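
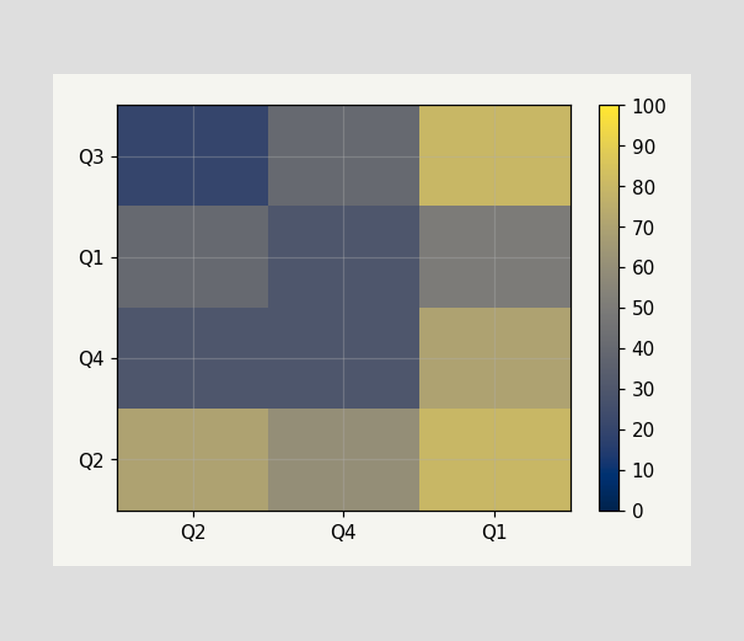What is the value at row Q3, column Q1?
Matching cell (Q3, Q1) against the colorbar gives 80.

80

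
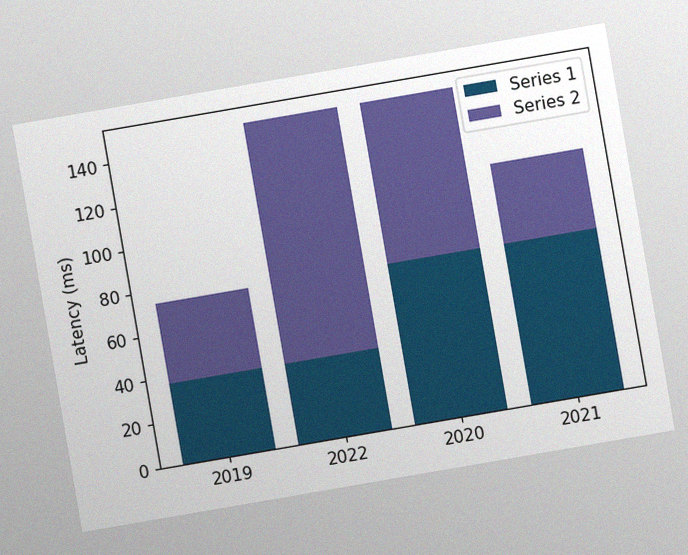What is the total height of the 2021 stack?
111ms

The chart is tilted about 10° counter-clockwise, with some photo noise. The 2021 stack's top reaches 111ms on the y-axis.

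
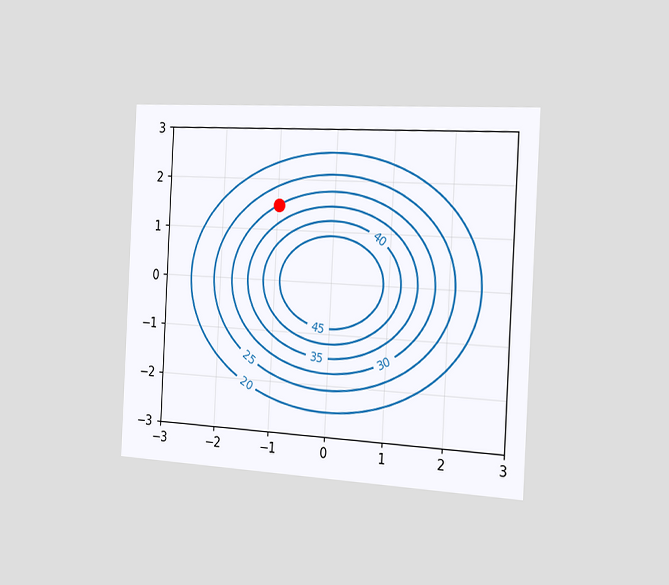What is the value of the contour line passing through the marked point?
The chart is tilted about 3° clockwise and viewed slightly from the right. The marked point sits on the contour labelled 30.

30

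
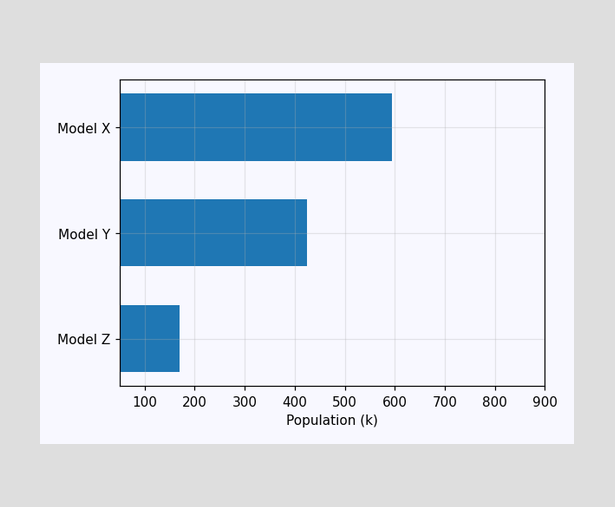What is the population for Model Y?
425k

Reading along the chart's x-axis, the Model Y bar reaches 425k.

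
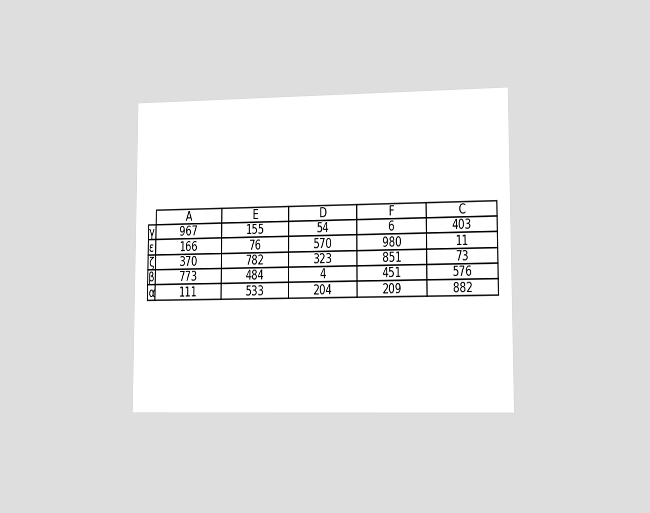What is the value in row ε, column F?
The chart is viewed slightly from the right. The (ε, F) cell reads 980.

980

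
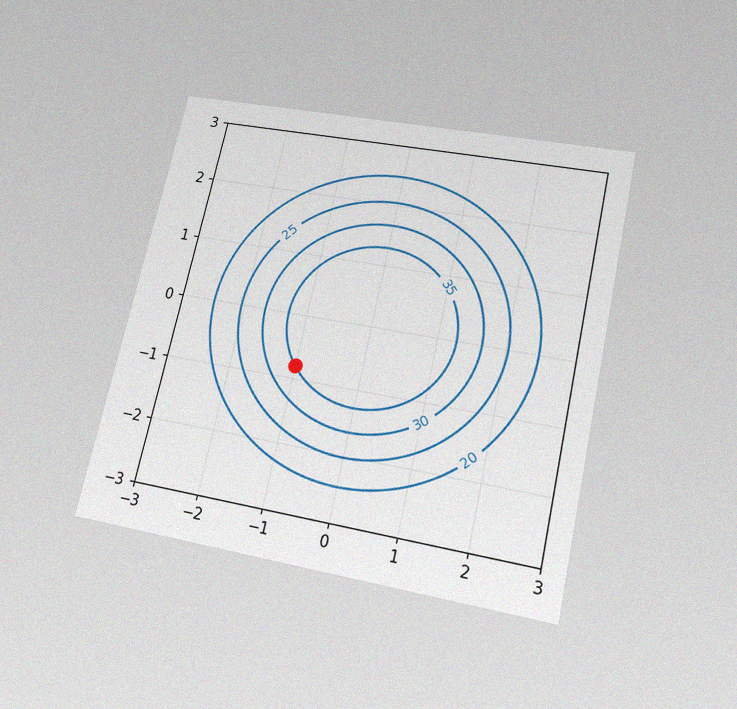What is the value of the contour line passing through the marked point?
35

The chart is tilted about 13° clockwise and viewed slightly from below, with some photo noise. The marked point sits on the contour labelled 35.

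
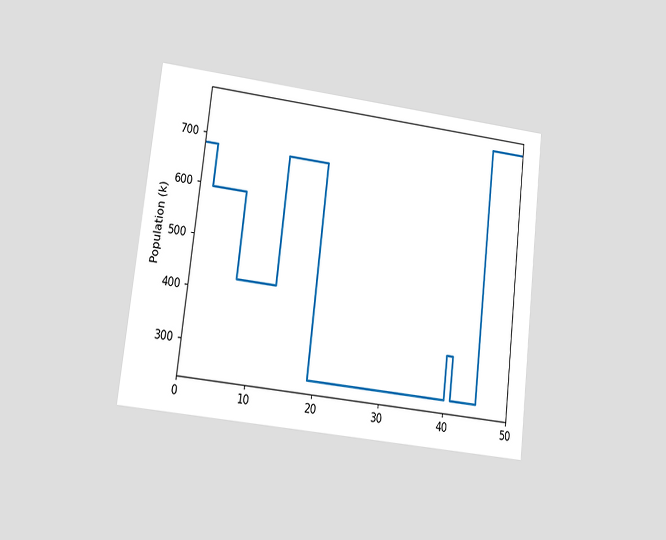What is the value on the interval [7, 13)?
425k

The chart is tilted about 7° clockwise and viewed at a slight angle. On [7, 13) the step sits at 425k.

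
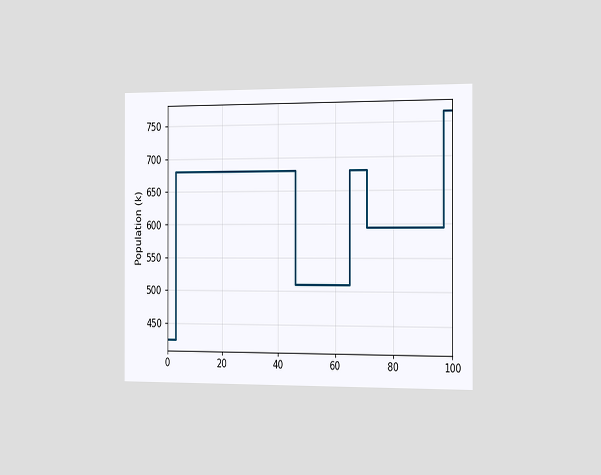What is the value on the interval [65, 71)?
680k

The chart is viewed slightly from the right. On [65, 71) the step sits at 680k.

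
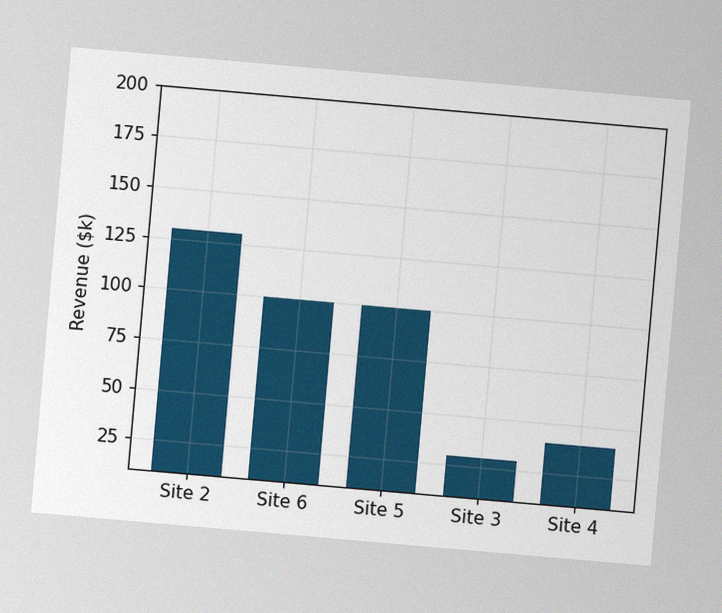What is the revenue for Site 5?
The chart is tilted about 5° clockwise, with some photo noise. Reading along the chart's y-axis, the Site 5 bar reaches $100k.

$100k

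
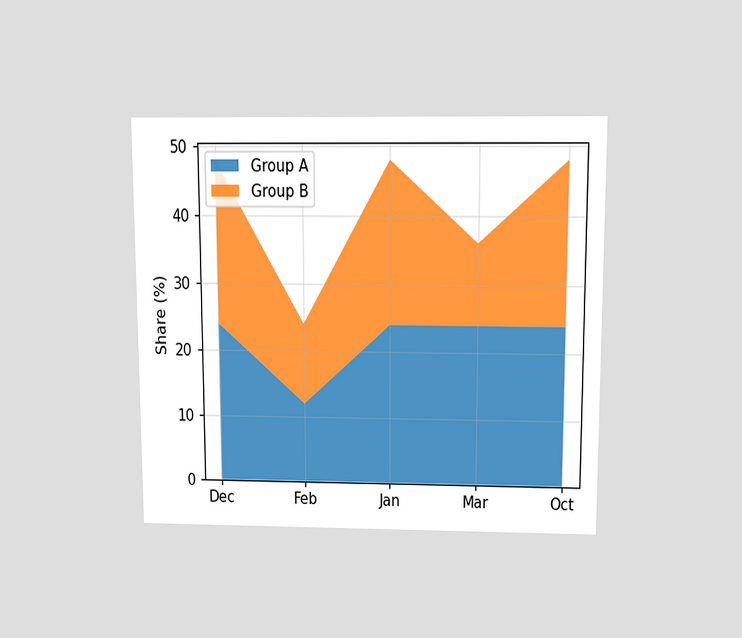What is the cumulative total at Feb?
The chart is viewed slightly from above. The stacked total at Feb reaches 24%.

24%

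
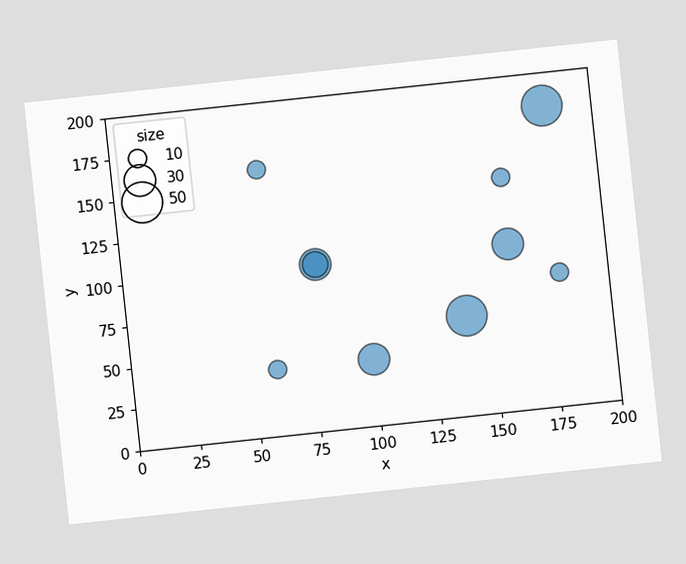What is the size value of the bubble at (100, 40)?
30

The chart is tilted about 6° counter-clockwise. Matching the bubble at (100, 40) against the size legend gives 30.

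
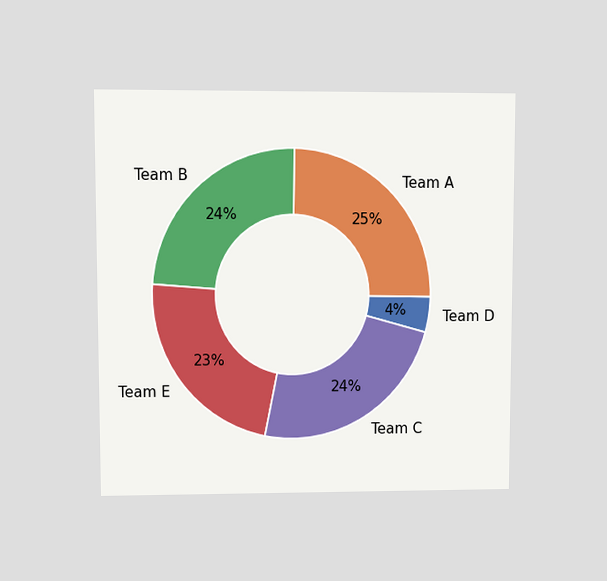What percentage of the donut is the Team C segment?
The chart is viewed at a slight angle. The Team C segment takes up 24% of the ring.

24%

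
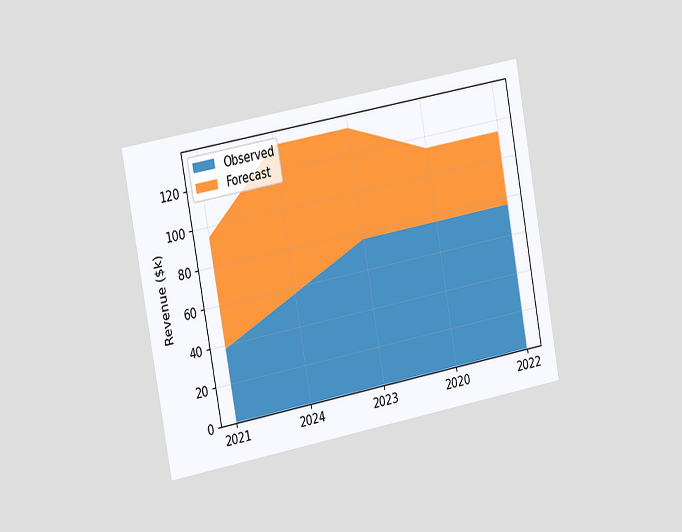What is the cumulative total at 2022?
$114k

The chart is tilted about 10° counter-clockwise and viewed slightly from the left. The stacked total at 2022 reaches $114k.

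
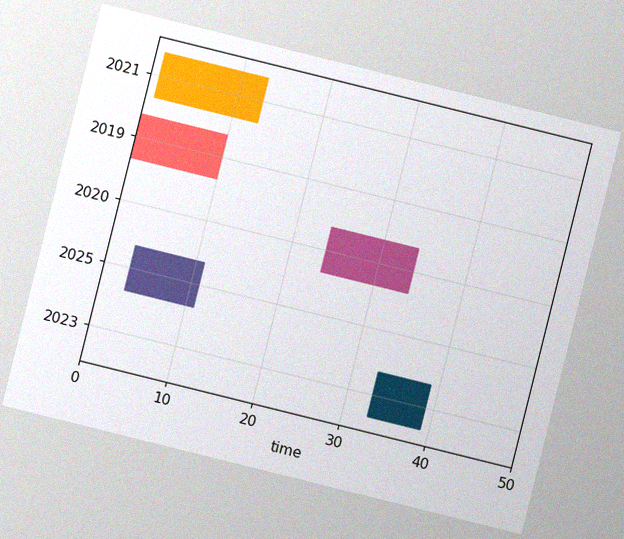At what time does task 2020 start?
The chart is tilted about 14° clockwise, with some photo noise. The 2020 bar begins at t=24.

24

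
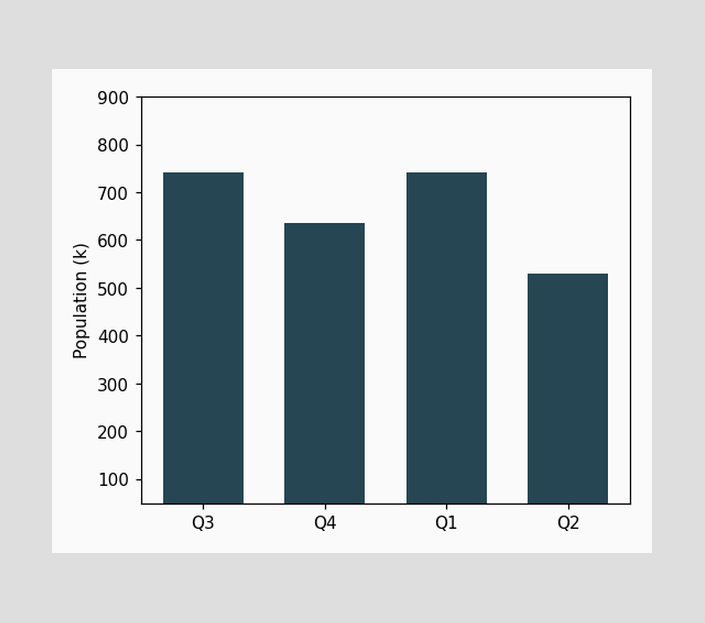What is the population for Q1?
Reading along the chart's y-axis, the Q1 bar reaches 742k.

742k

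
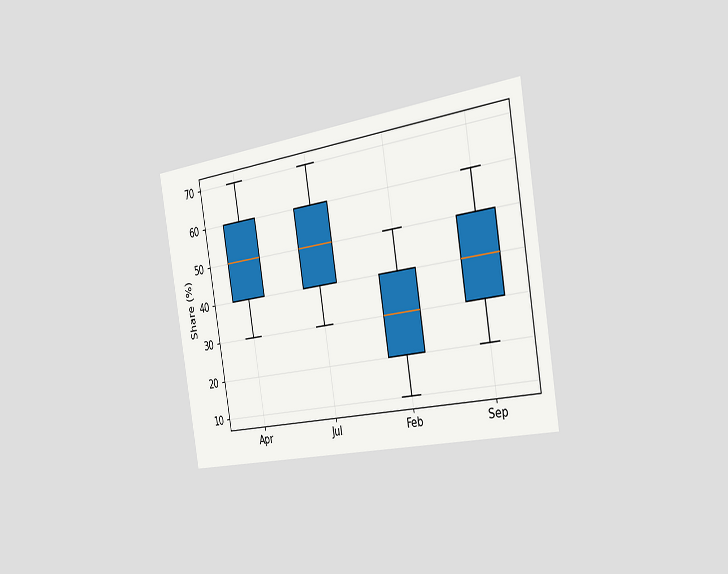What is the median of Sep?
The chart is tilted about 9° counter-clockwise and viewed slightly from the right. The median line in the Sep box sits at 40%.

40%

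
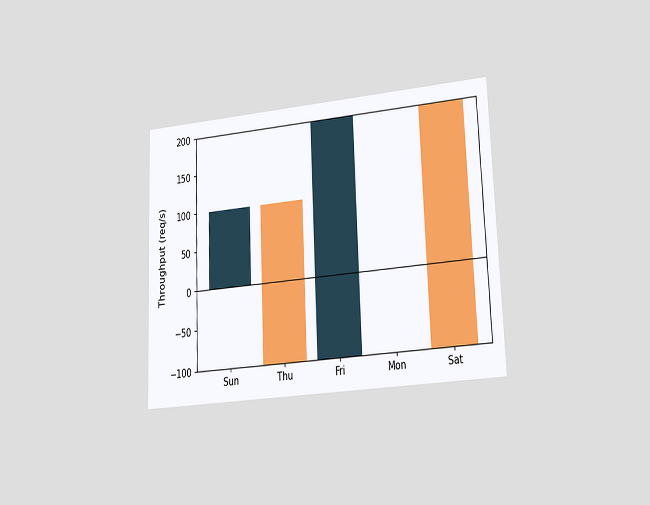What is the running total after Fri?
The chart is tilted about 2° counter-clockwise and viewed at a slight angle. After Fri the running total reaches 200req/s.

200req/s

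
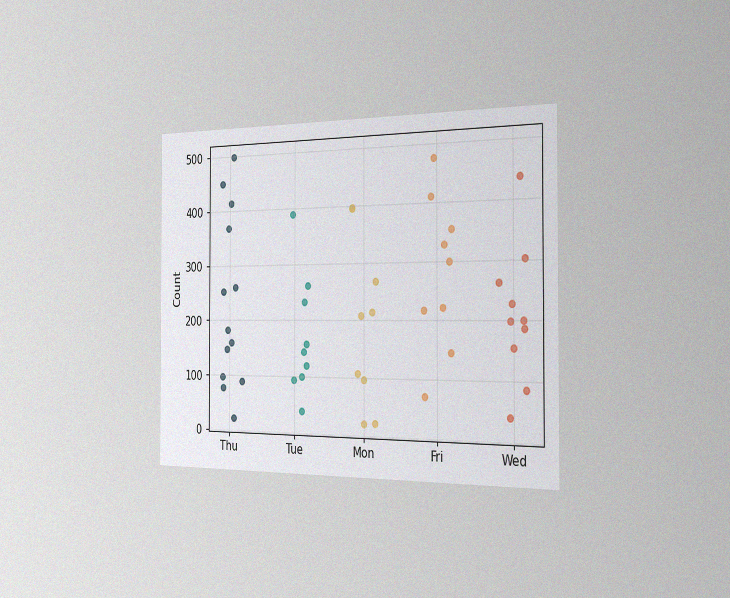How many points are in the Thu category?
13

The chart is viewed slightly from the right, with some photo noise. Counting the markers in the Thu column gives 13.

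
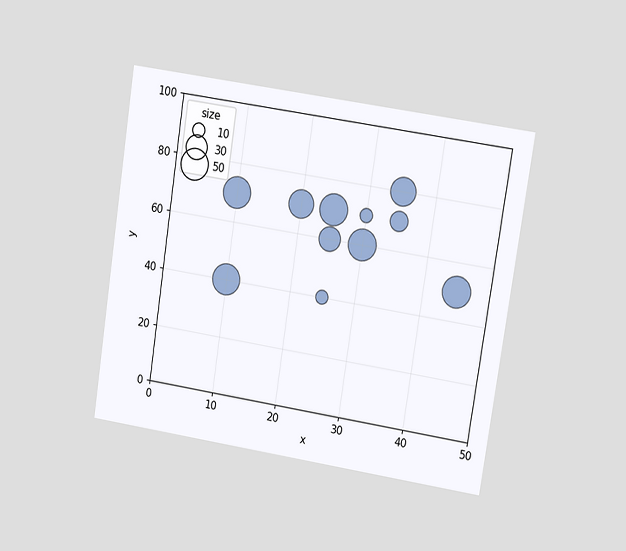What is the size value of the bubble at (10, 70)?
The chart is tilted about 9° clockwise and viewed at a slight angle. Matching the bubble at (10, 70) against the size legend gives 50.

50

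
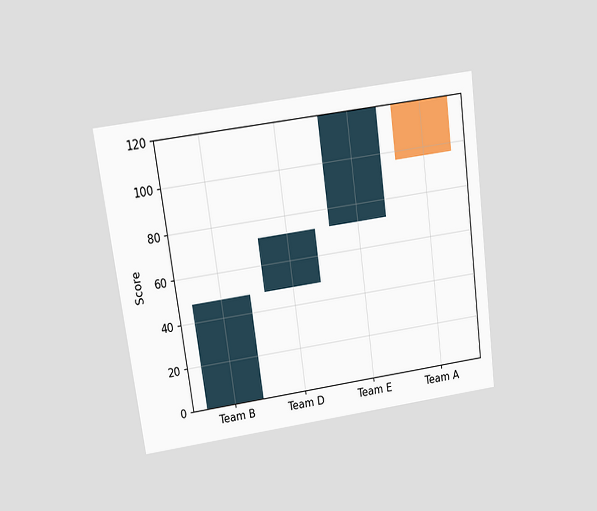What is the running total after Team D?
The chart is tilted about 8° counter-clockwise and viewed at a slight angle. After Team D the running total reaches 72.

72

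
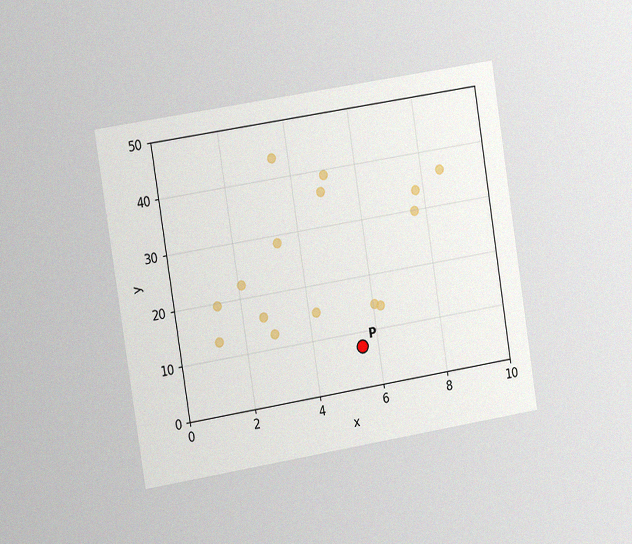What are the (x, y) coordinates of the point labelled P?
The chart is tilted about 9° counter-clockwise and viewed slightly from the left, with some photo noise. Following the gridlines from P to each axis, P sits at (5.5, 7.5).

(5.5, 7.5)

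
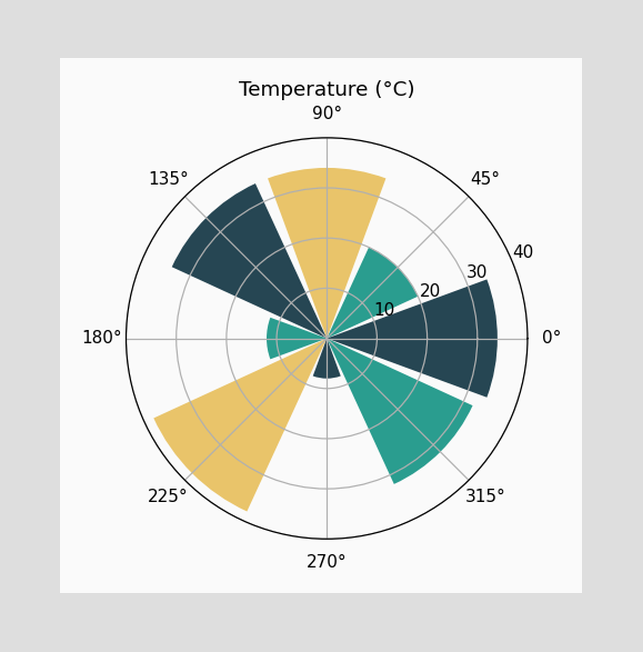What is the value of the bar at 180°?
12°C

The bar at 180° reaches 12°C on the radial axis.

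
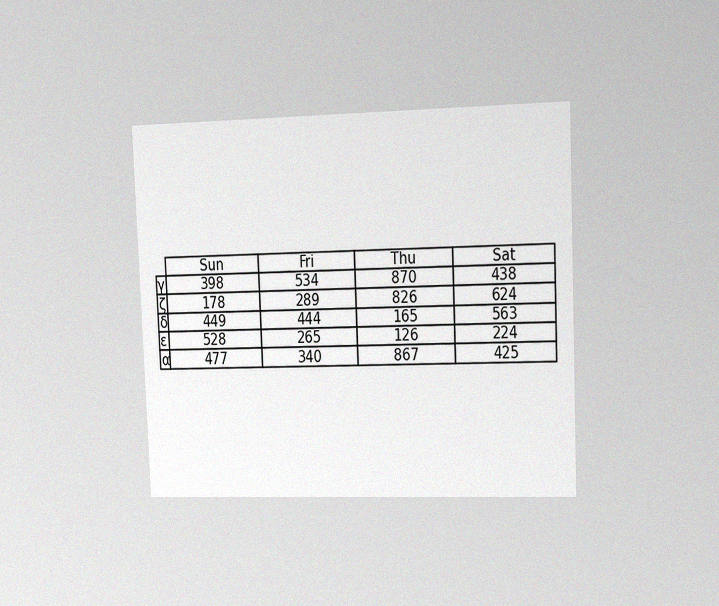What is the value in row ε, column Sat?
224

The chart is tilted about 2° counter-clockwise and viewed slightly from the right, with some photo noise. The (ε, Sat) cell reads 224.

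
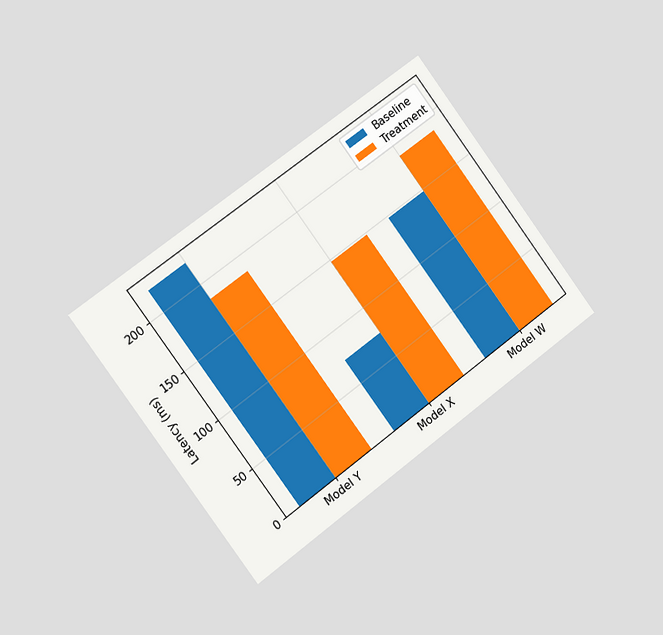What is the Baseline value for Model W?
148ms

The chart is tilted about 37° counter-clockwise and viewed slightly from the left. The Baseline bar at Model W reaches 148ms on the y-axis.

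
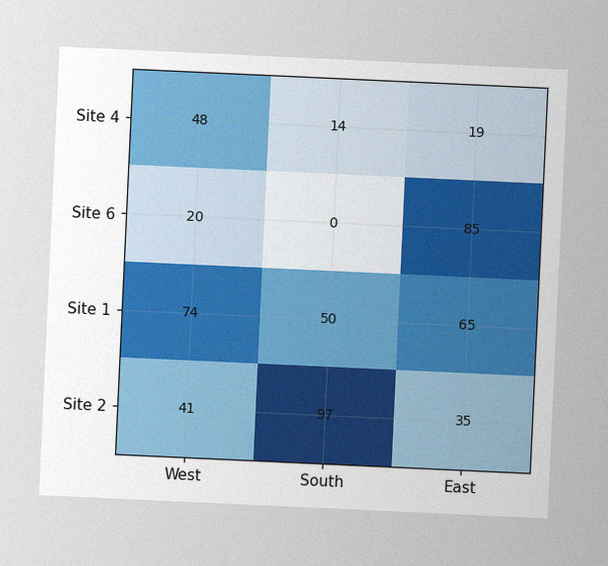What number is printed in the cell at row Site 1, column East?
The chart is tilted about 3° clockwise, with some photo noise. The (Site 1, East) cell reads 65.

65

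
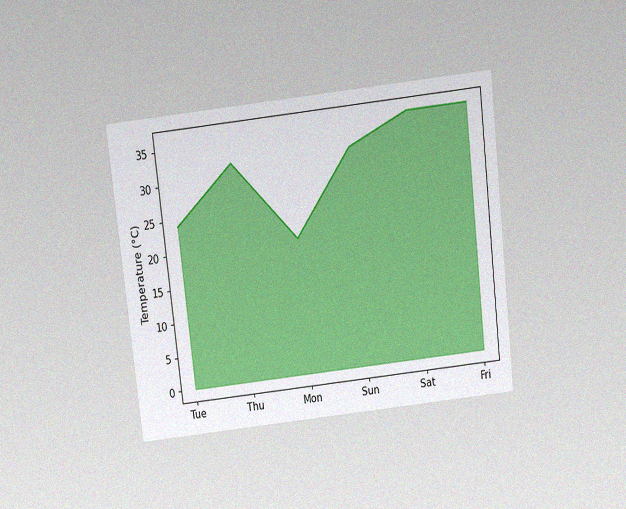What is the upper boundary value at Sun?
32°C

The chart is tilted about 7° counter-clockwise and viewed slightly from above, with some photo noise. At Sun the upper boundary is at 32°C.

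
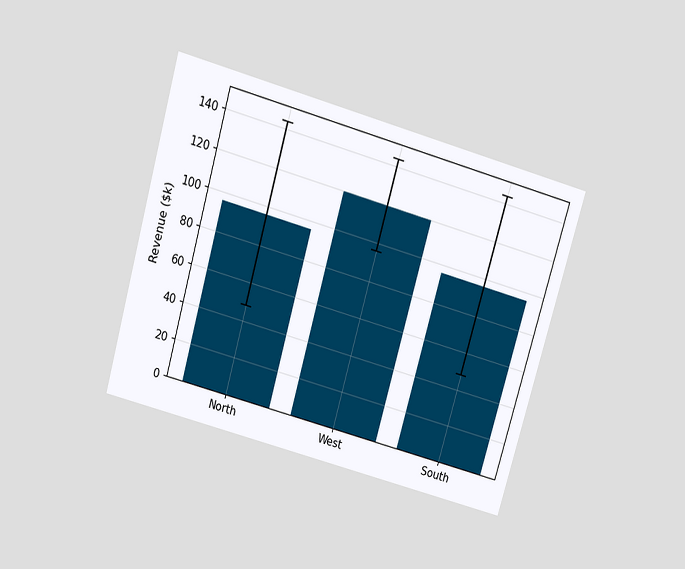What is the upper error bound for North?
The chart is tilted about 16° clockwise and viewed slightly from above. The North bar's upper whisker reaches $144k.

$144k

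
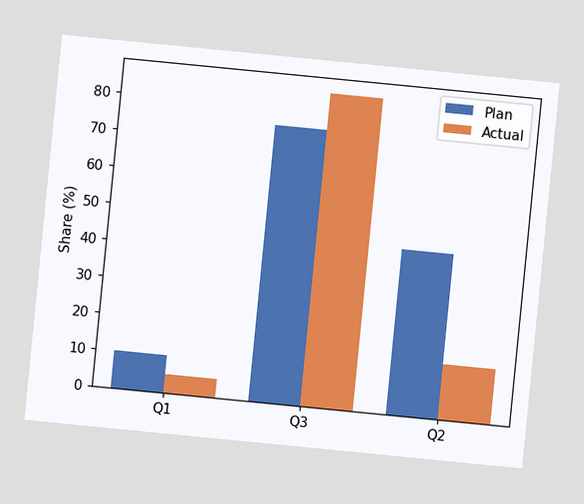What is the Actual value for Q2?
The chart is tilted about 6° clockwise. The Actual bar at Q2 reaches 15% on the y-axis.

15%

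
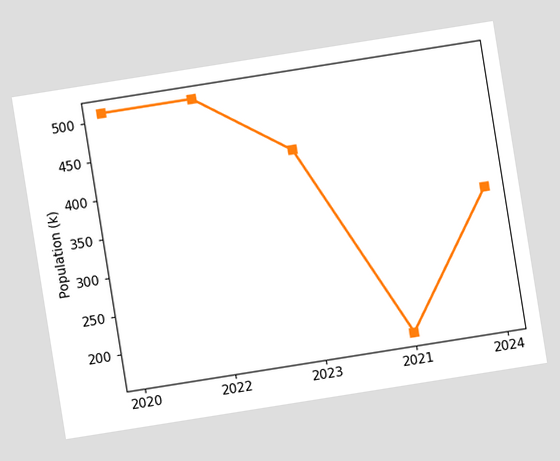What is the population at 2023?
The chart is tilted about 9° counter-clockwise. At 2023, the line is at 425k.

425k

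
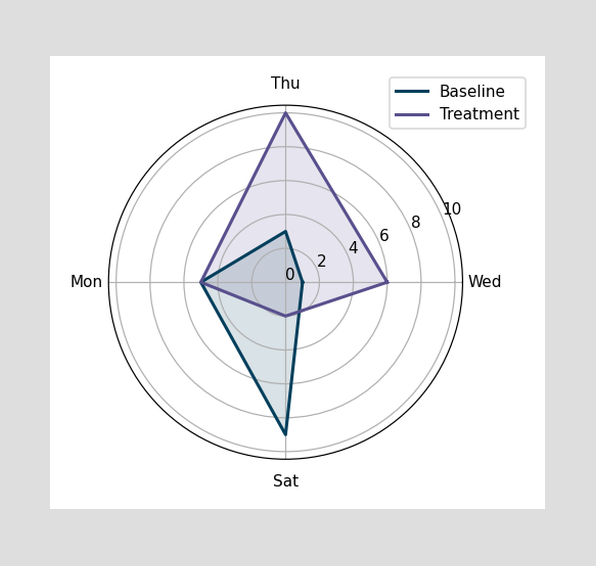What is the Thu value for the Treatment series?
10

On the Thu axis, Treatment reaches 10.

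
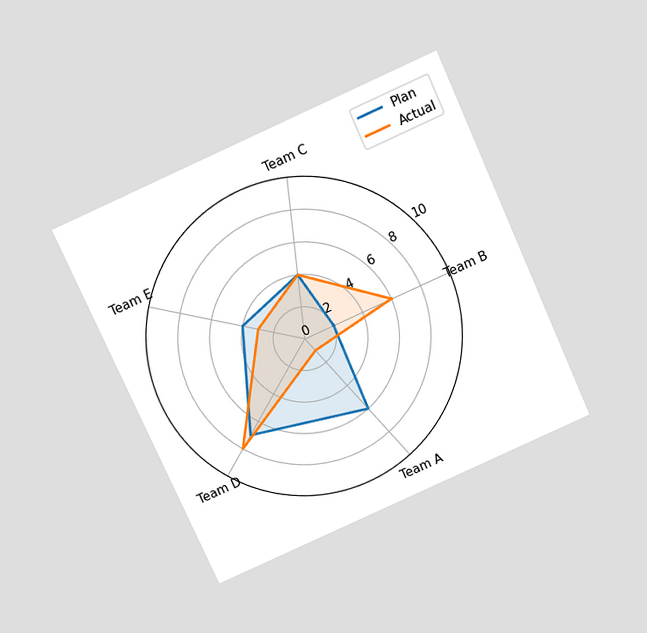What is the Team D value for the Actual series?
The chart is tilted about 24° counter-clockwise and viewed slightly from above. On the Team D axis, Actual reaches 8.

8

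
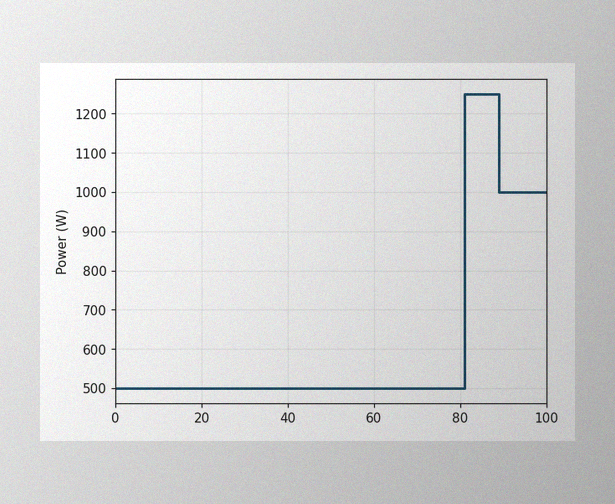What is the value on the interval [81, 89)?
1250W

The image has some photo noise and uneven lighting. On [81, 89) the step sits at 1250W.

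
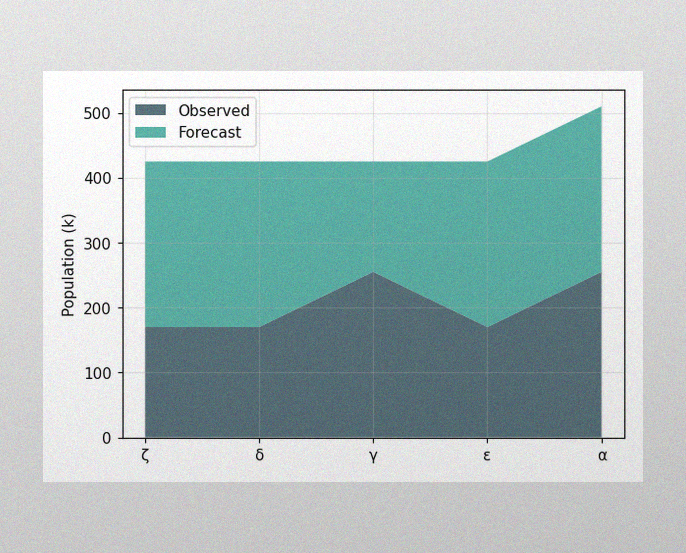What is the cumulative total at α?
The image has some photo noise and uneven lighting. The stacked total at α reaches 510k.

510k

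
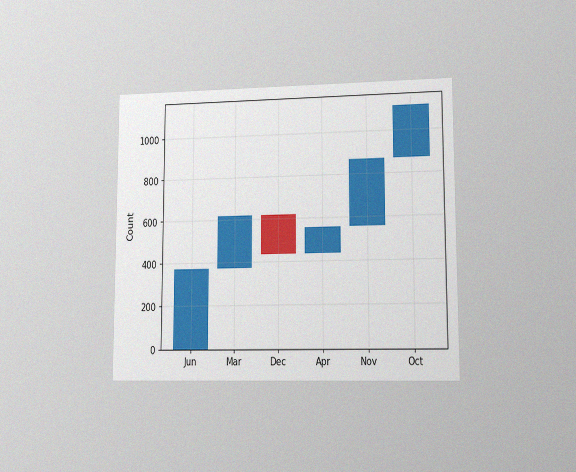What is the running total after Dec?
434

The chart is viewed at a slight angle, with some photo noise. After Dec the running total reaches 434.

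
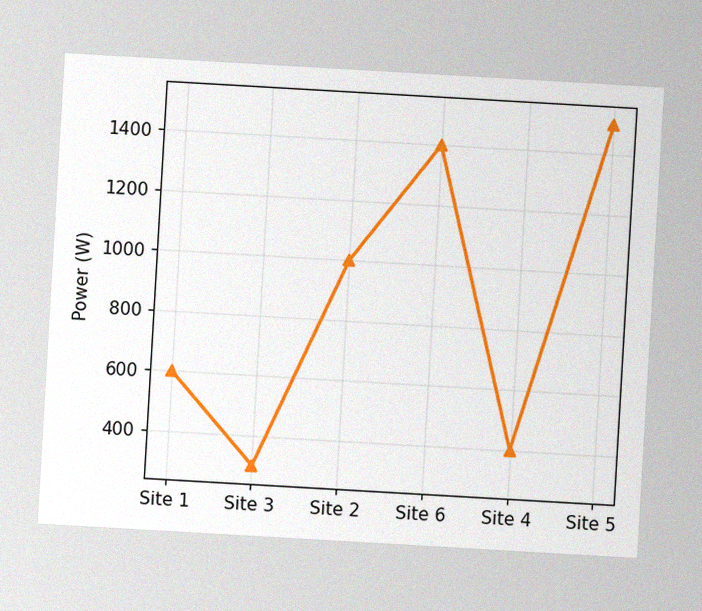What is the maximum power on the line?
The chart is tilted about 3° clockwise, with some photo noise. The highest point is at Site 5, and reading across to the y-axis gives 1500W.

1500W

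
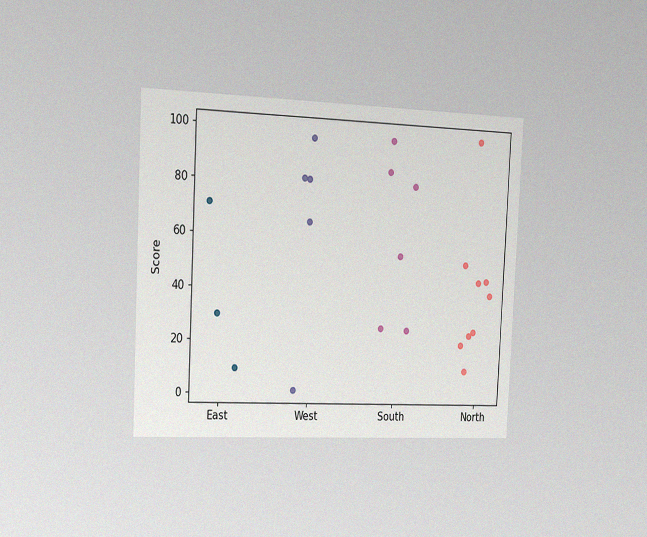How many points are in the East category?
3

The chart is tilted about 3° clockwise and viewed slightly from the left, with some photo noise. Counting the markers in the East column gives 3.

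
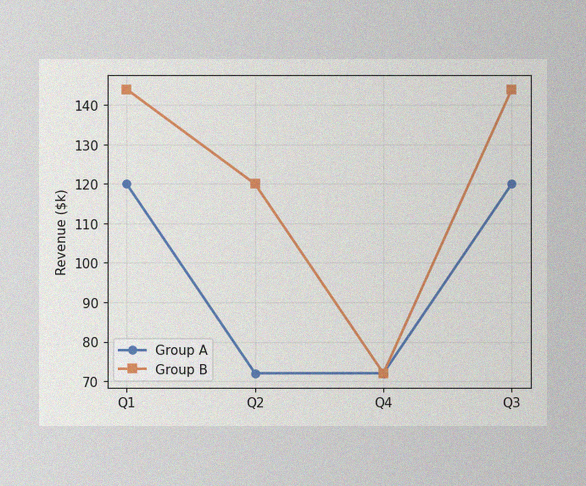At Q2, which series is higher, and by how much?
The image has some photo noise and uneven lighting. At Q2, Group B sits above the other line by $48k.

Group B, by $48k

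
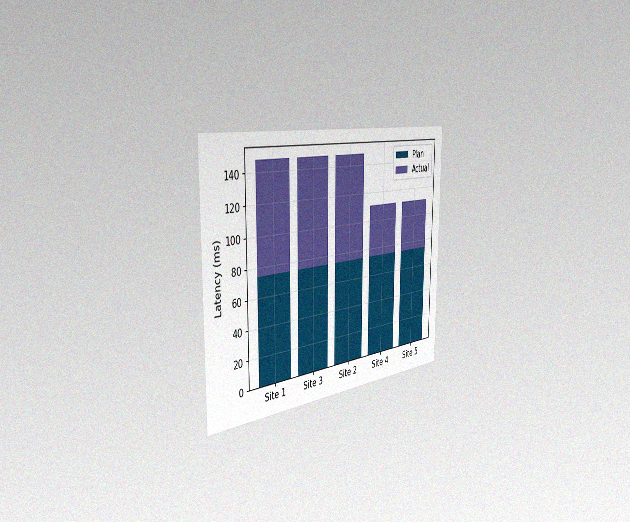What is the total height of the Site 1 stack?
The chart is viewed slightly from the left, with some photo noise. The Site 1 stack's top reaches 148ms on the y-axis.

148ms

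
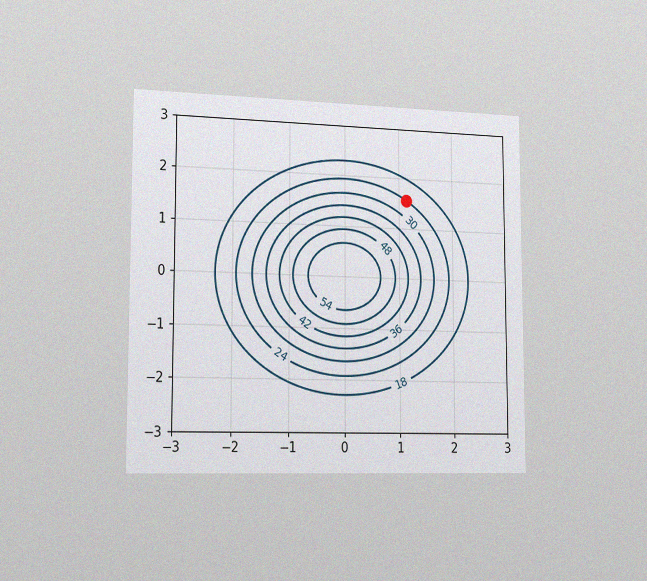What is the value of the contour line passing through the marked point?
The chart is viewed slightly from the left, with some photo noise. The marked point sits on the contour labelled 24.

24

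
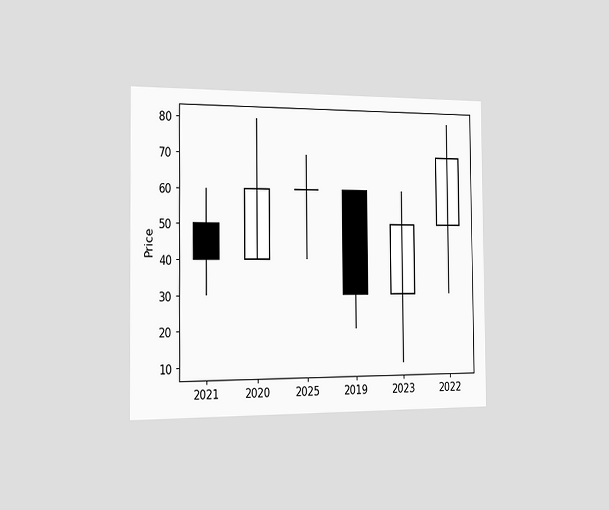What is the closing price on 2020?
60

The chart is viewed slightly from the left. The 2020 candle closes at 60.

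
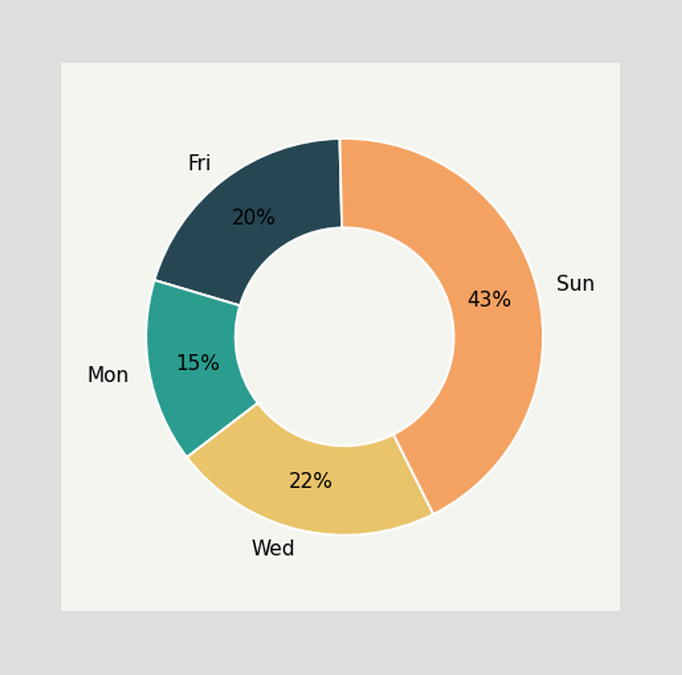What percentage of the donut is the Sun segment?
43%

The Sun segment takes up 43% of the ring.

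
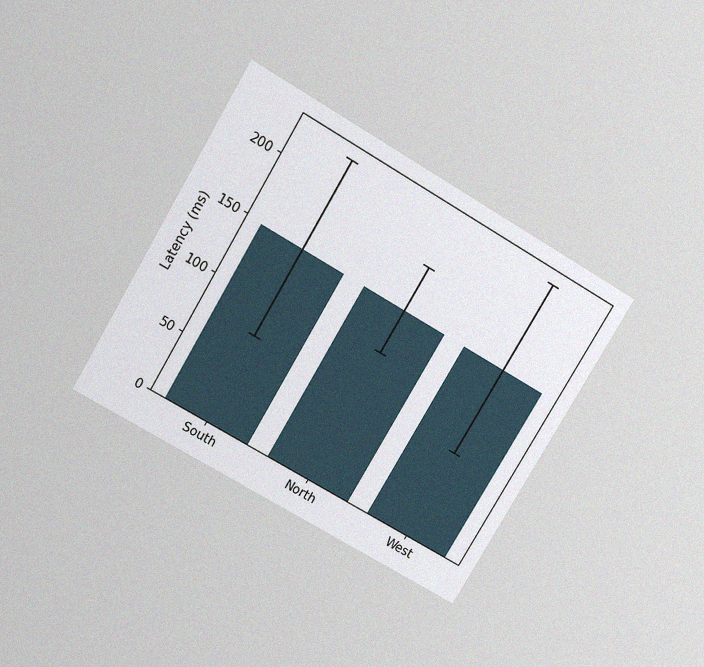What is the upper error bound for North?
The chart is tilted about 31° clockwise and viewed slightly from above, with some photo noise. The North bar's upper whisker reaches 185ms.

185ms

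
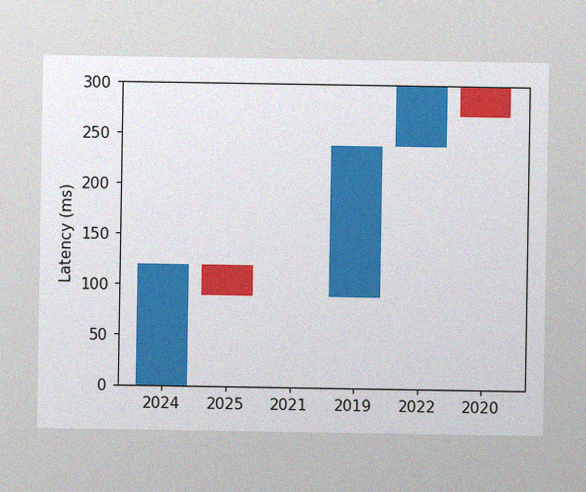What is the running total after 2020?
The image has some photo noise and uneven lighting. After 2020 the running total reaches 270ms.

270ms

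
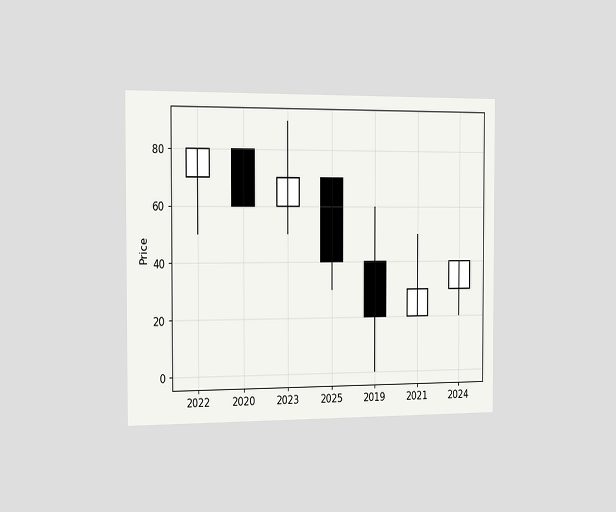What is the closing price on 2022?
80

The chart is viewed slightly from the left. The 2022 candle closes at 80.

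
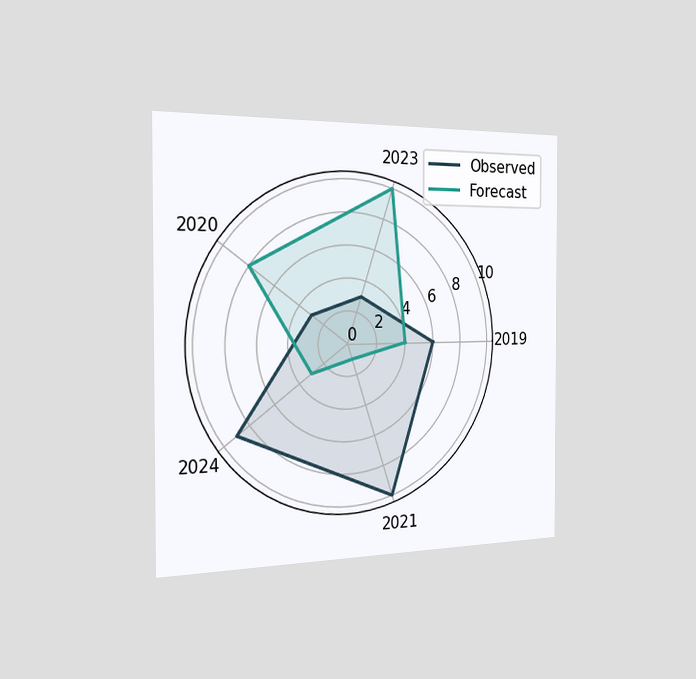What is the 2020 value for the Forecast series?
8

The chart is viewed slightly from the left. On the 2020 axis, Forecast reaches 8.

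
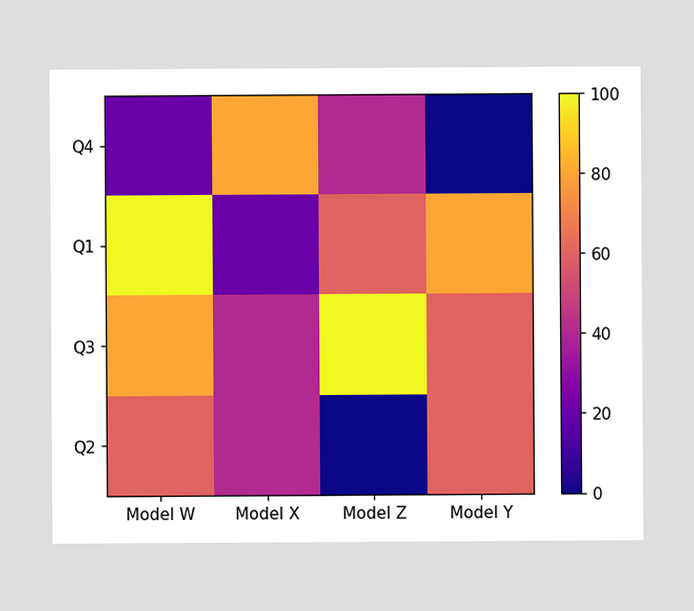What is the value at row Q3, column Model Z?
Matching cell (Q3, Model Z) against the colorbar gives 100.

100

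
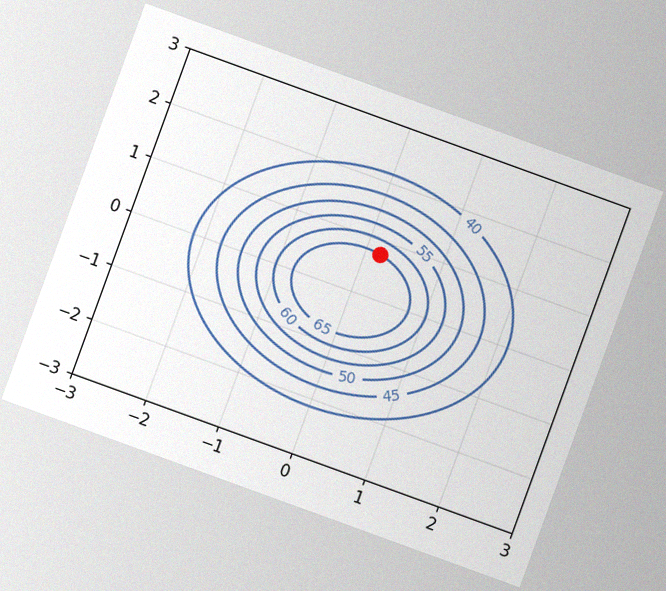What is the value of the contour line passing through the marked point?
The chart is tilted about 20° clockwise, with some photo noise. The marked point sits on the contour labelled 65.

65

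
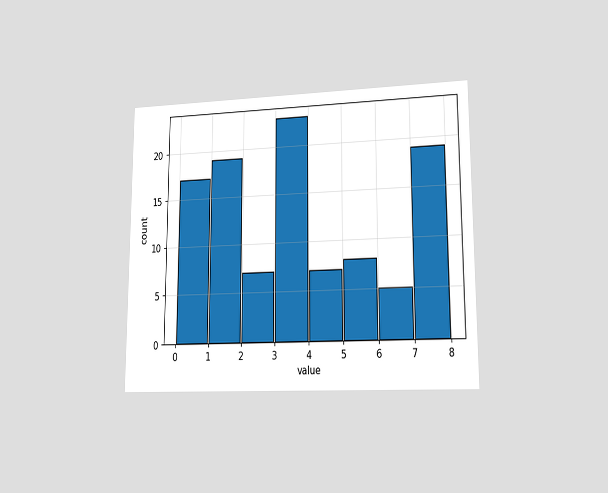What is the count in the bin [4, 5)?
The chart is viewed at a slight angle. The [4, 5) bin has height 7.

7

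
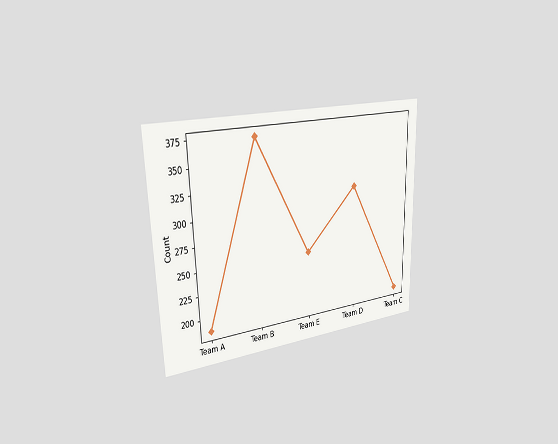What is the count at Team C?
186

The chart is viewed slightly from the left. At Team C, the line is at 186.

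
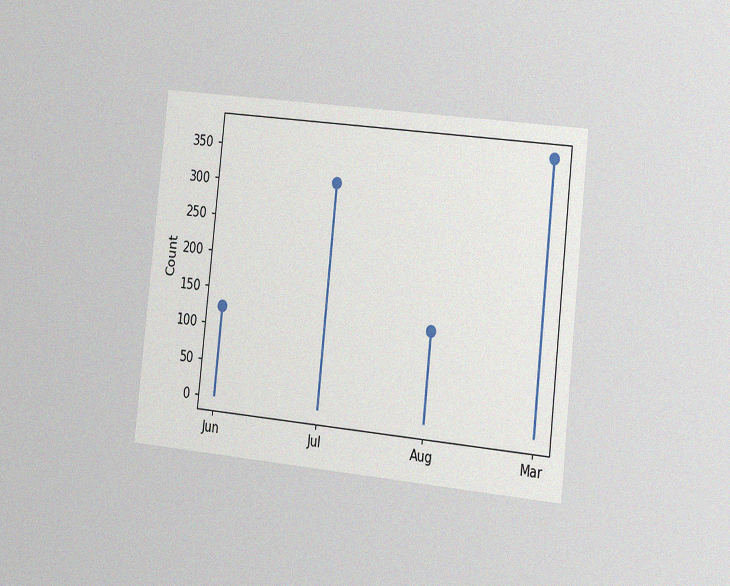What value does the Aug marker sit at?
The chart is tilted about 6° clockwise and viewed slightly from the right, with some photo noise. The Aug marker sits at 124.

124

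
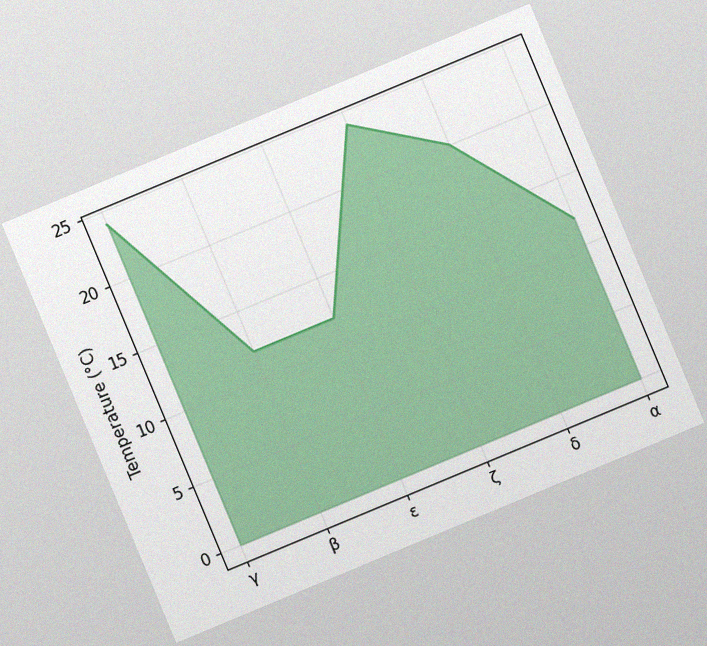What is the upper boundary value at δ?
The chart is tilted about 23° counter-clockwise, with some photo noise. At δ the upper boundary is at 20°C.

20°C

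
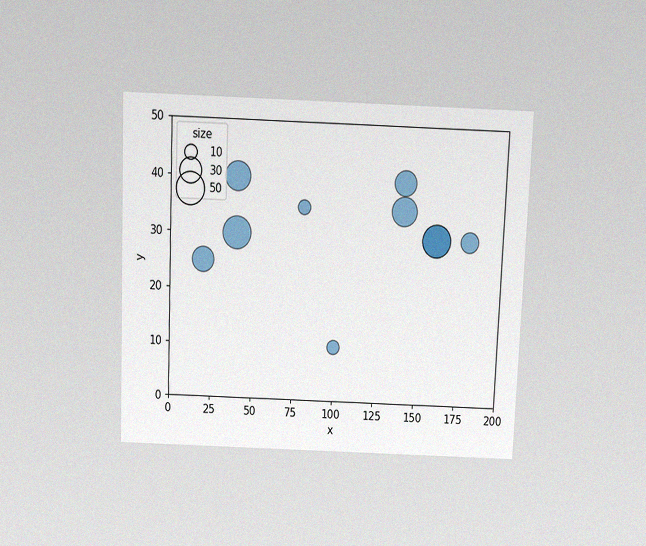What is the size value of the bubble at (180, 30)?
The chart is tilted about 2° clockwise and viewed slightly from above, with some photo noise. Matching the bubble at (180, 30) against the size legend gives 20.

20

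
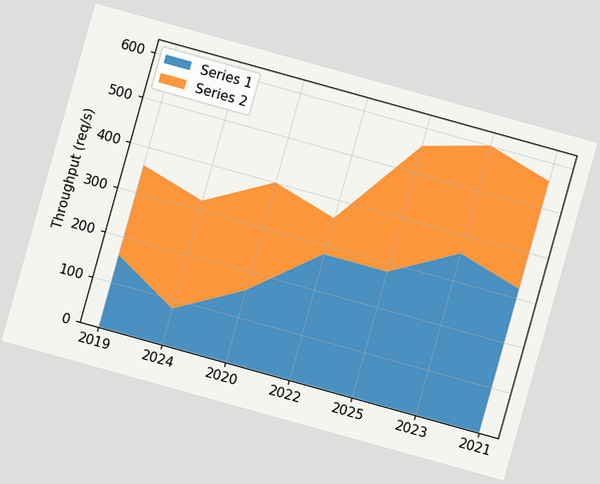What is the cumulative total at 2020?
The chart is tilted about 16° clockwise. The stacked total at 2020 reaches 400req/s.

400req/s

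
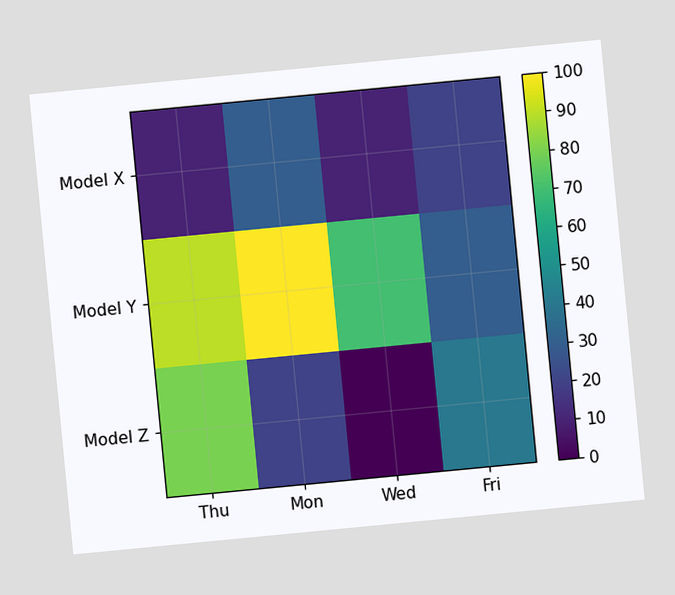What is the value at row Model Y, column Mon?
100

The chart is tilted about 5° counter-clockwise. Matching cell (Model Y, Mon) against the colorbar gives 100.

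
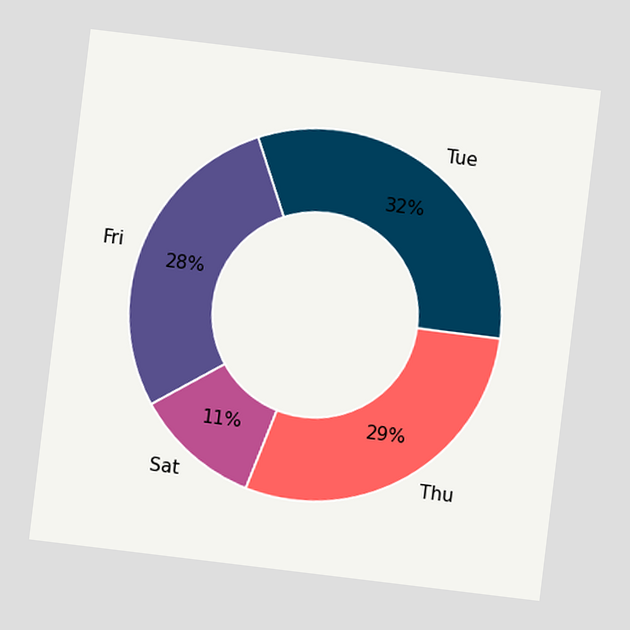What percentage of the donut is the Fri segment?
28%

The chart is tilted about 7° clockwise. The Fri segment takes up 28% of the ring.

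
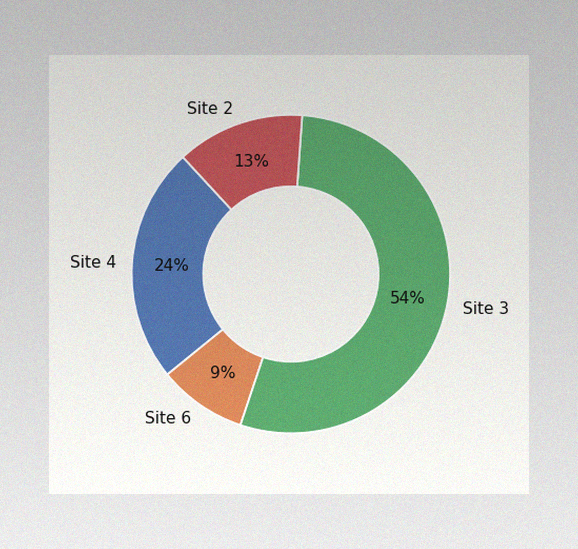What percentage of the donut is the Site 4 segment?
The image has some photo noise and uneven lighting. The Site 4 segment takes up 24% of the ring.

24%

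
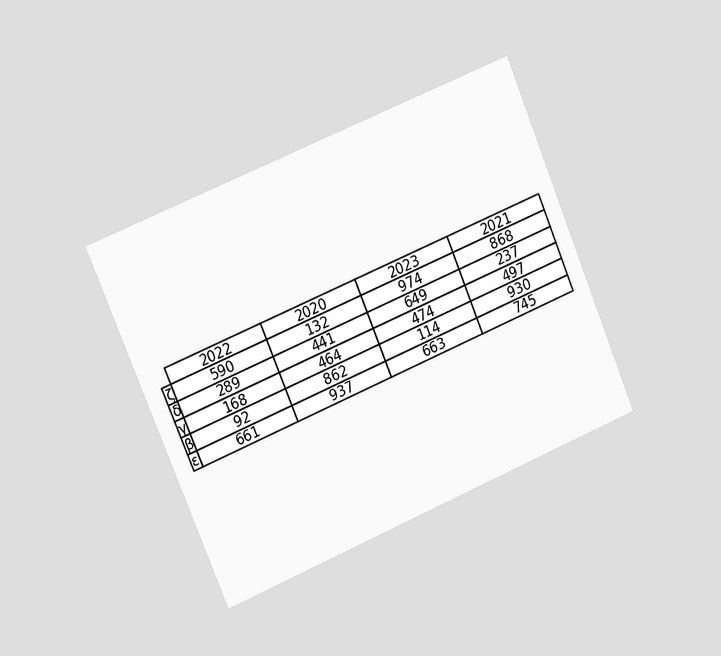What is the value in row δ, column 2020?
441

The chart is tilted about 23° counter-clockwise and viewed slightly from the left. The (δ, 2020) cell reads 441.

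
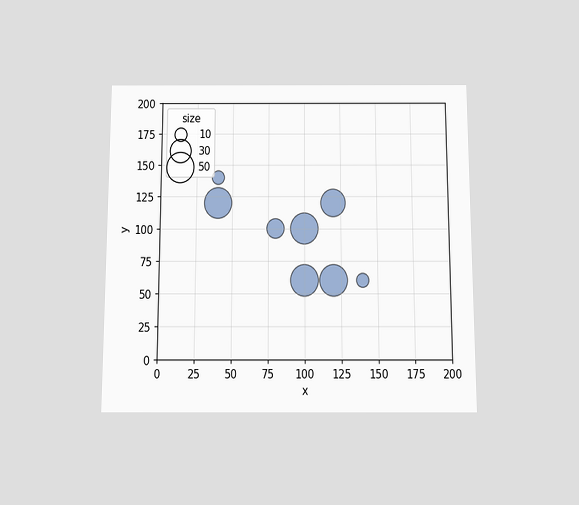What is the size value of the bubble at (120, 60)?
50

The chart is viewed slightly from below. Matching the bubble at (120, 60) against the size legend gives 50.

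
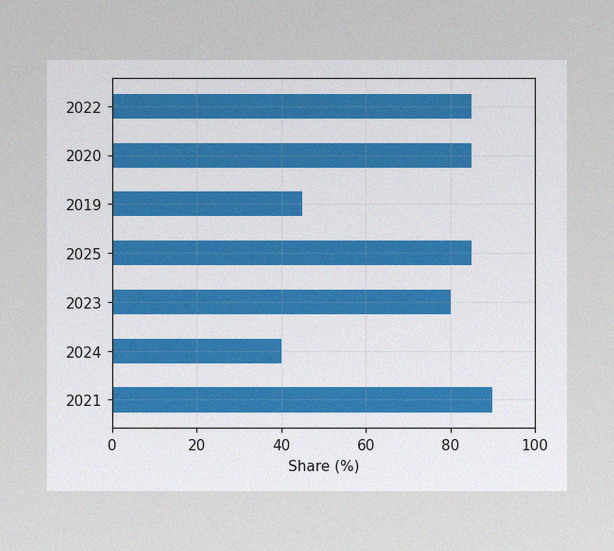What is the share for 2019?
The image has some photo noise and uneven lighting. Reading along the chart's x-axis, the 2019 bar reaches 45%.

45%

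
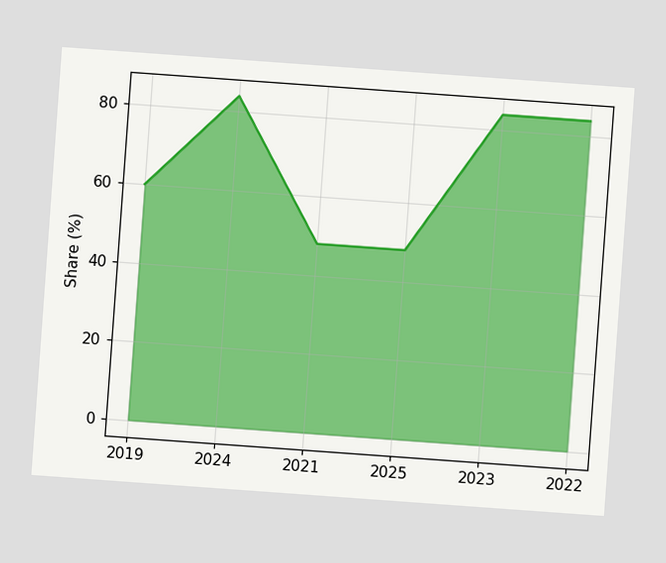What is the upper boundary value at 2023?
84%

The chart is tilted about 4° clockwise. At 2023 the upper boundary is at 84%.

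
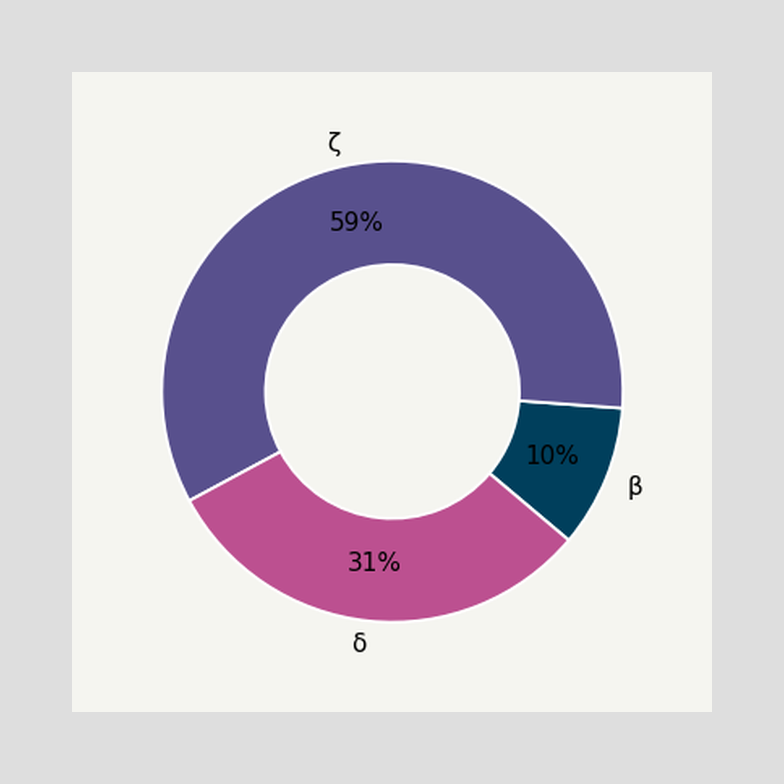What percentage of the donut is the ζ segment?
The ζ segment takes up 59% of the ring.

59%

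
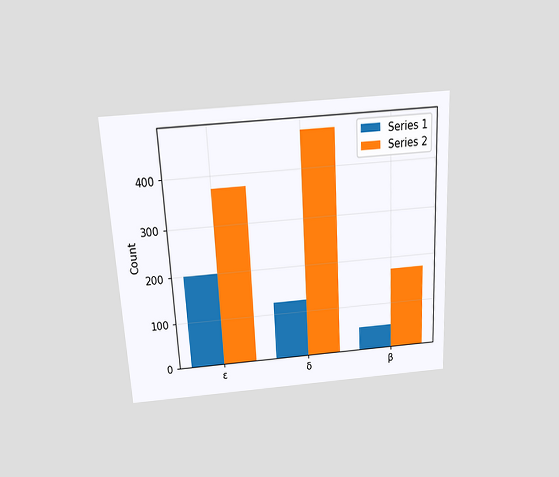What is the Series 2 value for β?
The chart is tilted about 3° counter-clockwise and viewed slightly from above. The Series 2 bar at β reaches 175 on the y-axis.

175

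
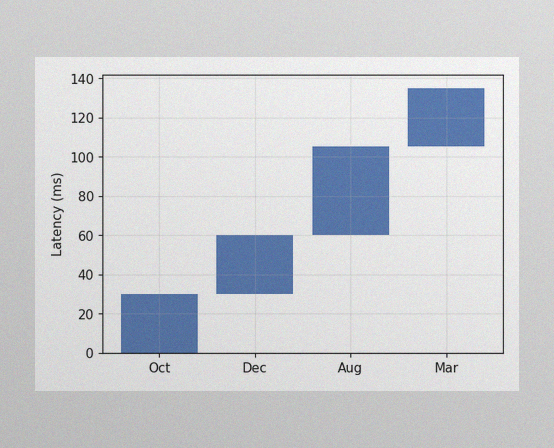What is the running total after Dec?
60ms

The image has some photo noise and uneven lighting. After Dec the running total reaches 60ms.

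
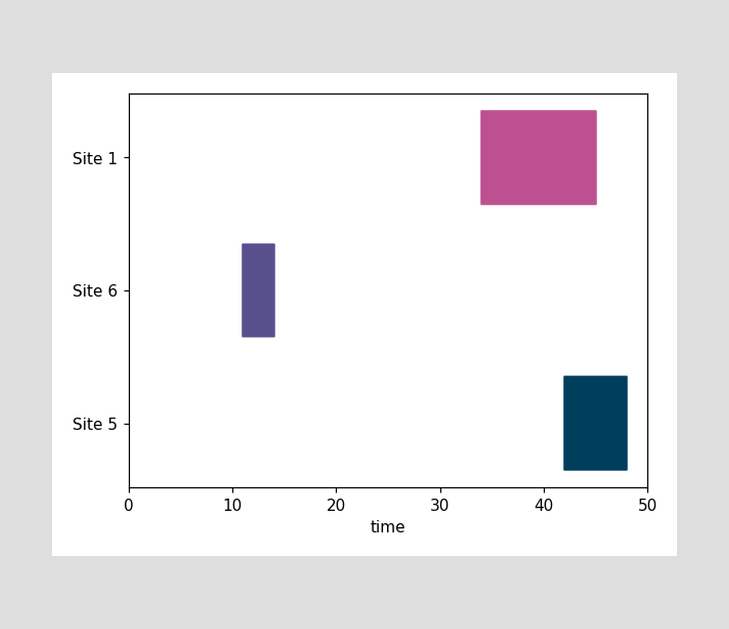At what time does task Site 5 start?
42

The Site 5 bar begins at t=42.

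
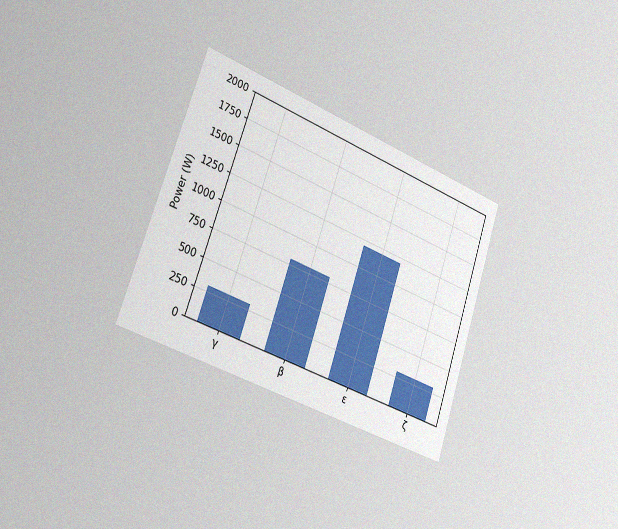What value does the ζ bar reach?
The chart is tilted about 19° clockwise and viewed slightly from the left, with some photo noise. Reading along the chart's y-axis, the ζ bar reaches 300W.

300W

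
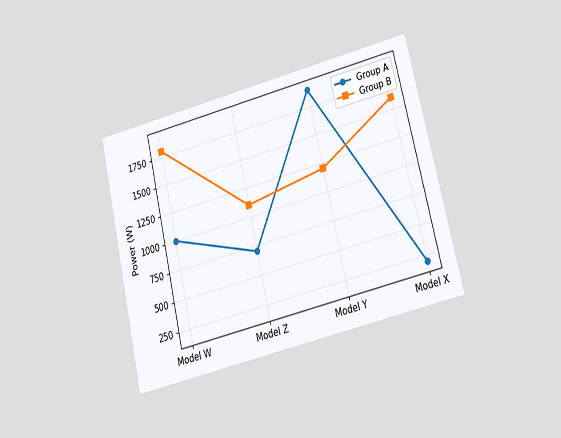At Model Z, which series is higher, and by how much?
Group B, by 400W

The chart is tilted about 13° counter-clockwise and viewed at a slight angle. At Model Z, Group B sits above the other line by 400W.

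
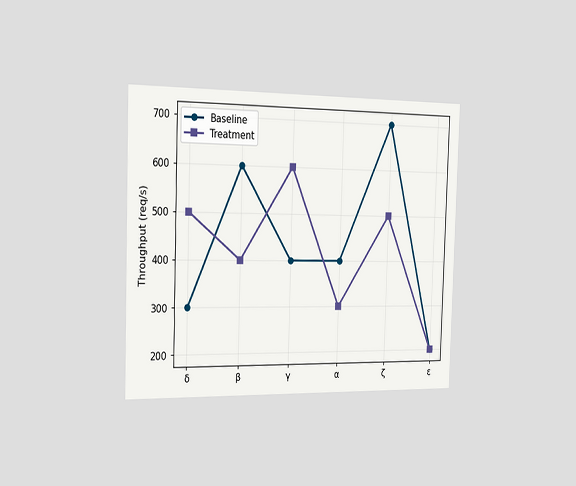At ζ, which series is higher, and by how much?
Baseline, by 200req/s

The chart is viewed slightly from the left. At ζ, Baseline sits above the other line by 200req/s.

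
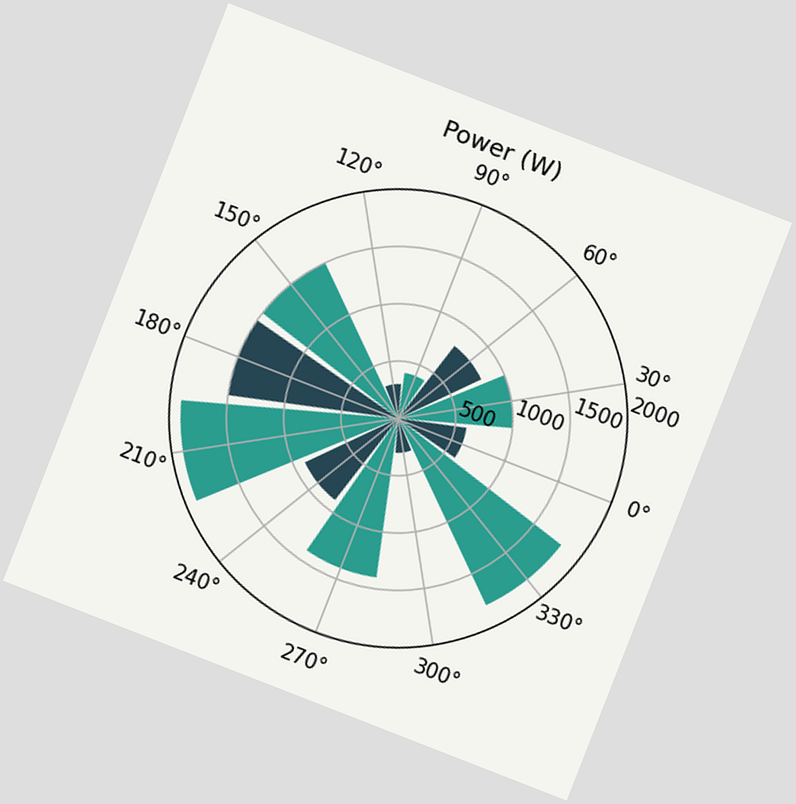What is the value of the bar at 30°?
The chart is tilted about 21° clockwise. The bar at 30° reaches 1000W on the radial axis.

1000W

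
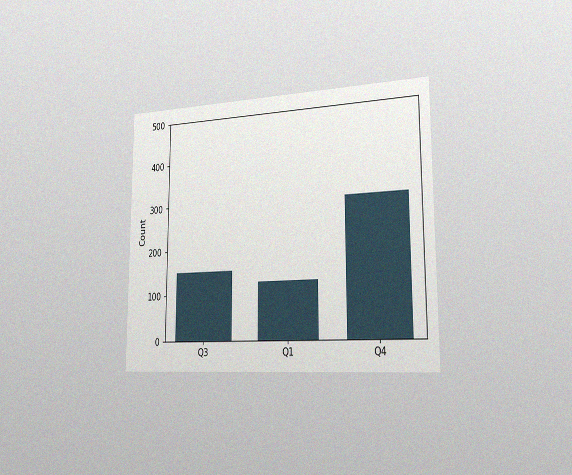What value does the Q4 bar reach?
The chart is viewed slightly from the right, with some photo noise. Reading along the chart's y-axis, the Q4 bar reaches 300.

300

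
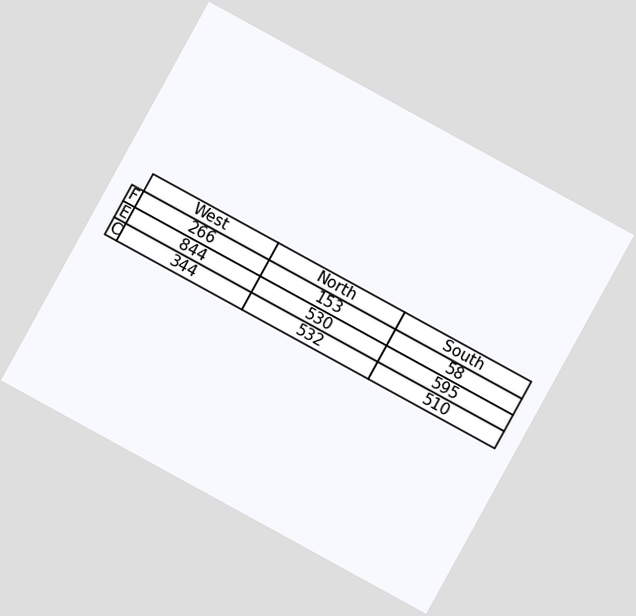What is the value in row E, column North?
The chart is tilted about 29° clockwise. The (E, North) cell reads 530.

530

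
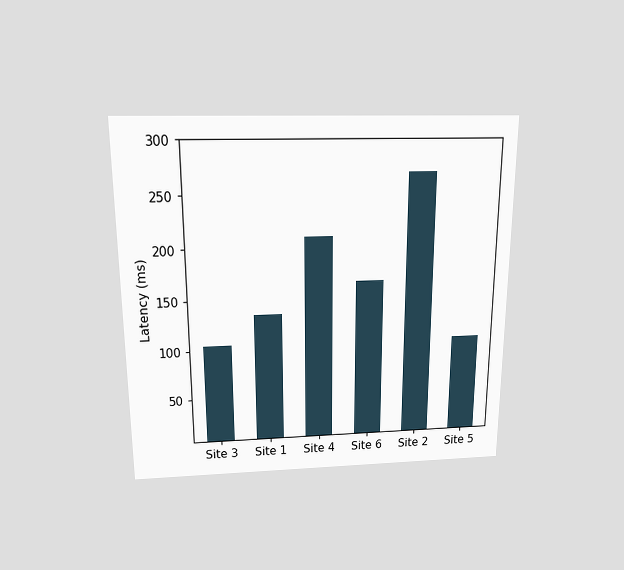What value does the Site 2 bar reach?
The chart is viewed slightly from above. Reading along the chart's y-axis, the Site 2 bar reaches 270ms.

270ms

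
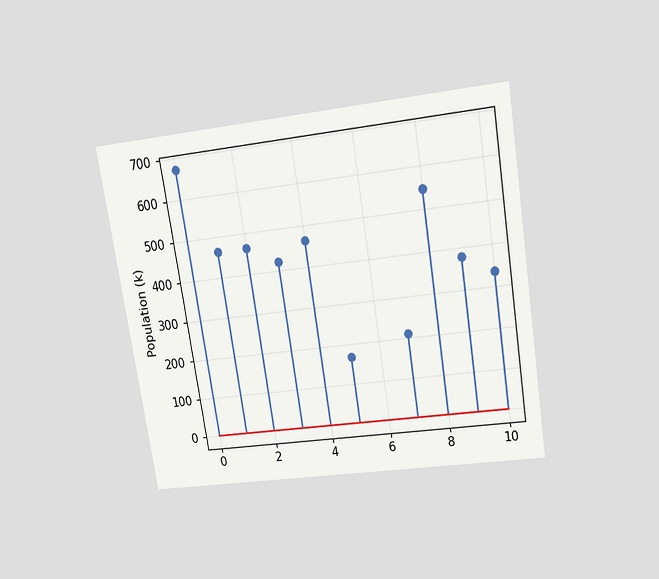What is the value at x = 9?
The chart is tilted about 9° counter-clockwise and viewed slightly from above. The stem at x=9 reaches 378k.

378k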